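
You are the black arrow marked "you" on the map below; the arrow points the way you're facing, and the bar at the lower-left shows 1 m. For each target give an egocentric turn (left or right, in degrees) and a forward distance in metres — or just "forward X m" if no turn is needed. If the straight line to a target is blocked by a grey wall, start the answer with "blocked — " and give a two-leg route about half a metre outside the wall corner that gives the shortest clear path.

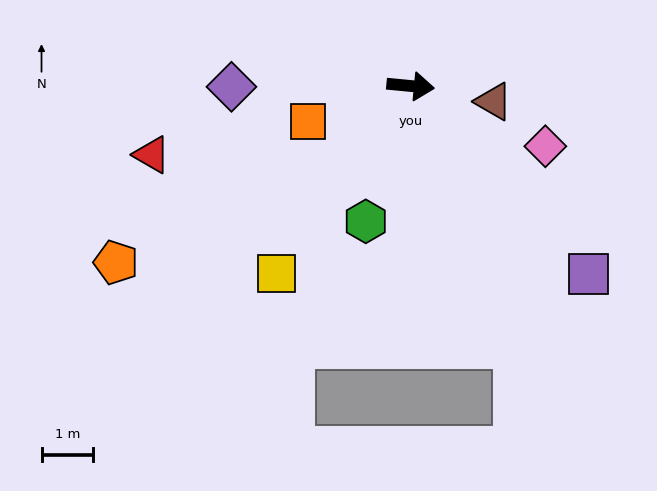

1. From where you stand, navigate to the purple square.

turn right 41°, forward 5.0 m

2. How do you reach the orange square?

turn right 155°, forward 2.1 m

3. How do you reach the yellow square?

turn right 120°, forward 4.5 m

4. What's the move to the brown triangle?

turn right 5°, forward 1.6 m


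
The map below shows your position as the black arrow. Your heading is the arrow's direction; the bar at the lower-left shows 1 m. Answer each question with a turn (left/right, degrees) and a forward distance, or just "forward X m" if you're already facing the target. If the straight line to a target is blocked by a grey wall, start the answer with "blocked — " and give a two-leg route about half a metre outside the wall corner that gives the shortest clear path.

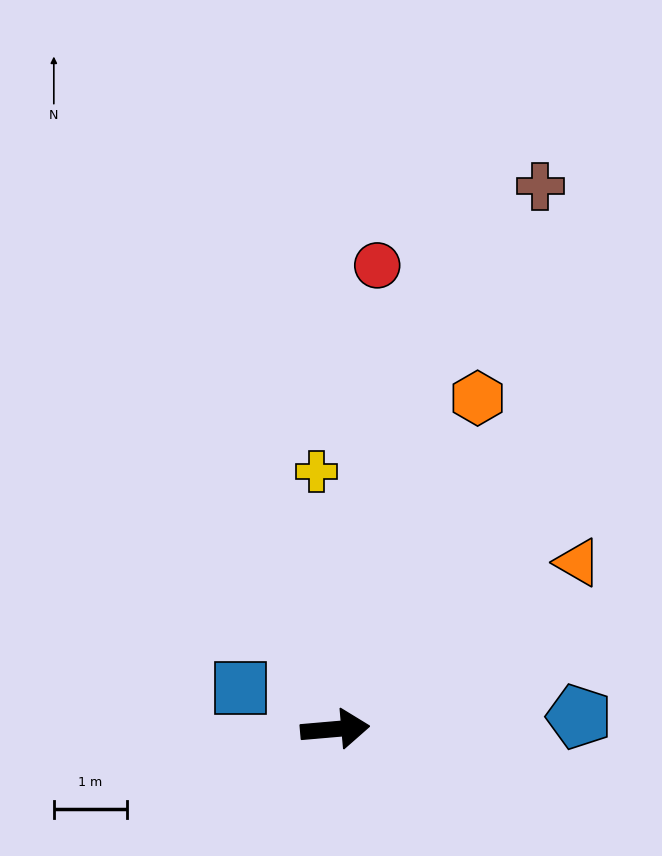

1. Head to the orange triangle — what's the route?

turn left 30°, forward 4.0 m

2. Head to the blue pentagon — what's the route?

turn right 2°, forward 3.3 m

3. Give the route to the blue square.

turn left 152°, forward 1.4 m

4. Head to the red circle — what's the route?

turn left 80°, forward 6.4 m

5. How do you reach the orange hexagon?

turn left 62°, forward 4.9 m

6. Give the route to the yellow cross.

turn left 89°, forward 3.5 m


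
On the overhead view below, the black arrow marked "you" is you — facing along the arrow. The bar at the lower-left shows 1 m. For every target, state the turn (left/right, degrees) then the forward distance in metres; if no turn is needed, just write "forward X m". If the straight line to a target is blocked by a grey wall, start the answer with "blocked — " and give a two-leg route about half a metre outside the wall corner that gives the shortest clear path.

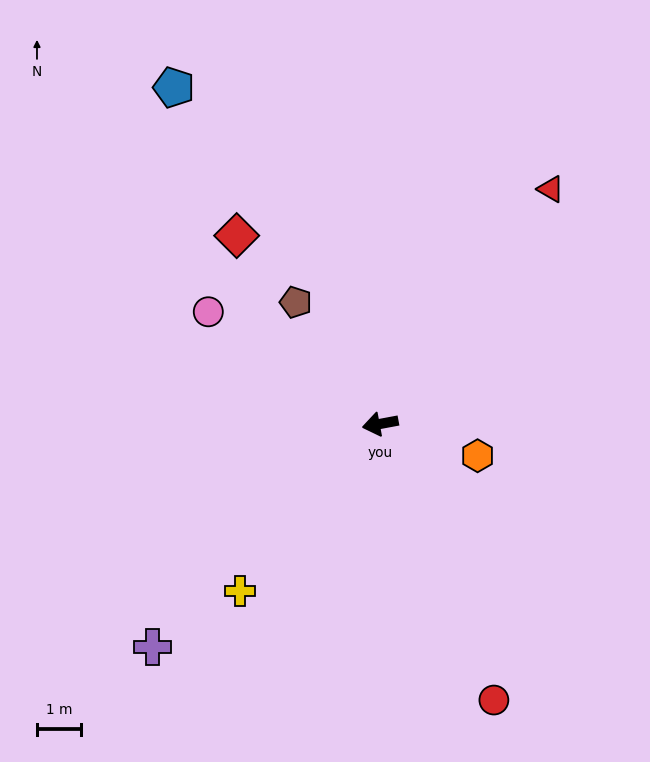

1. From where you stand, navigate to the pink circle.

turn right 44°, forward 4.7 m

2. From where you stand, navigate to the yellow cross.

turn left 39°, forward 5.0 m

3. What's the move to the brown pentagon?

turn right 66°, forward 3.4 m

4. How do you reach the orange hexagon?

turn left 151°, forward 2.4 m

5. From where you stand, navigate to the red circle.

turn left 102°, forward 6.9 m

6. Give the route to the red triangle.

turn right 137°, forward 6.7 m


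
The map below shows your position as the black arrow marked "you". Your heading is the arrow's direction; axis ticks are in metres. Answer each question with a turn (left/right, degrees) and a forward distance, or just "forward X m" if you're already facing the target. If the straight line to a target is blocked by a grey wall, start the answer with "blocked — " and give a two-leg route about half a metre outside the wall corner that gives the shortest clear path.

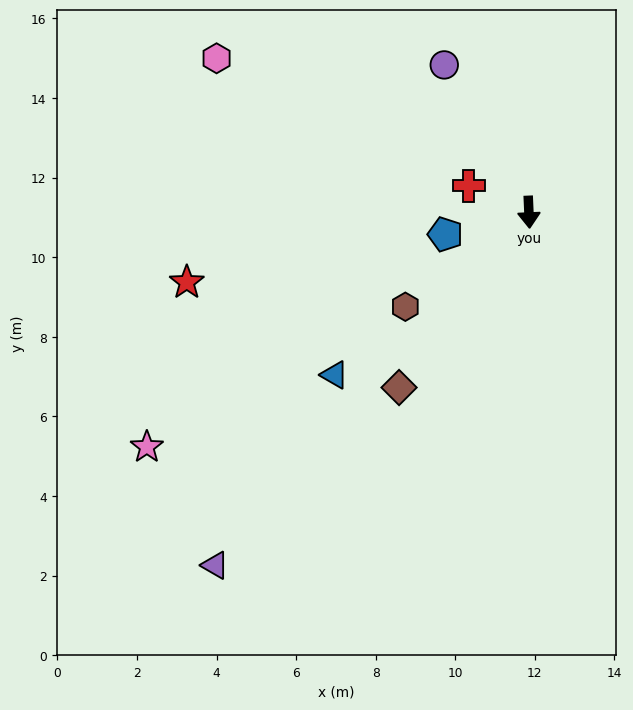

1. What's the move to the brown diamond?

turn right 39°, forward 5.5 m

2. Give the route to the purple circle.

turn right 153°, forward 4.3 m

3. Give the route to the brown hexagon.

turn right 55°, forward 3.9 m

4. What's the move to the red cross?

turn right 116°, forward 1.7 m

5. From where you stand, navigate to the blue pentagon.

turn right 78°, forward 2.2 m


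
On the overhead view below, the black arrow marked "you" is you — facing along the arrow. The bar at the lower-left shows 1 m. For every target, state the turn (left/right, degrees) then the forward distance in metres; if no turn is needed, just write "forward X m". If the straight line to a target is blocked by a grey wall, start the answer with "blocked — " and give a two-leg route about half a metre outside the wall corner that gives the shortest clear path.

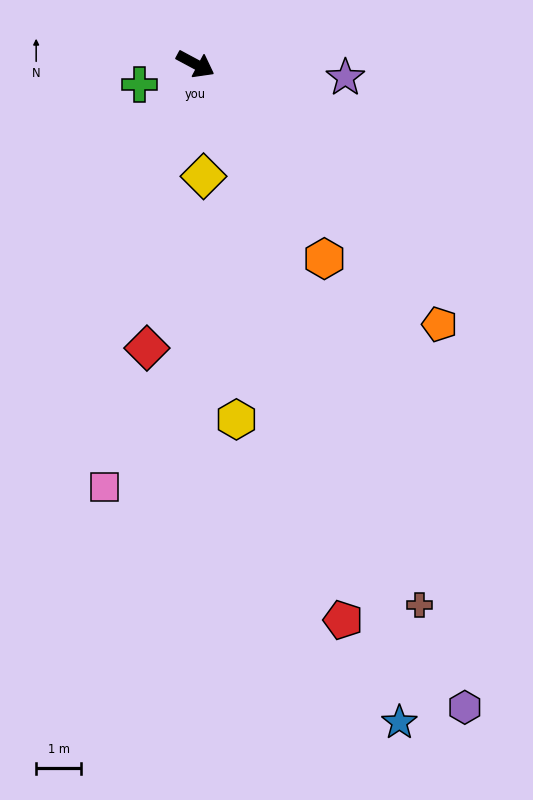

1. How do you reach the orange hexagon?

turn right 28°, forward 5.2 m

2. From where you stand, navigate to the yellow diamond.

turn right 58°, forward 2.5 m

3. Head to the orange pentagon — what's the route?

turn right 19°, forward 7.9 m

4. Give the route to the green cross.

turn right 132°, forward 1.3 m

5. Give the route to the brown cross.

turn right 39°, forward 13.0 m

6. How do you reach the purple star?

turn left 23°, forward 3.4 m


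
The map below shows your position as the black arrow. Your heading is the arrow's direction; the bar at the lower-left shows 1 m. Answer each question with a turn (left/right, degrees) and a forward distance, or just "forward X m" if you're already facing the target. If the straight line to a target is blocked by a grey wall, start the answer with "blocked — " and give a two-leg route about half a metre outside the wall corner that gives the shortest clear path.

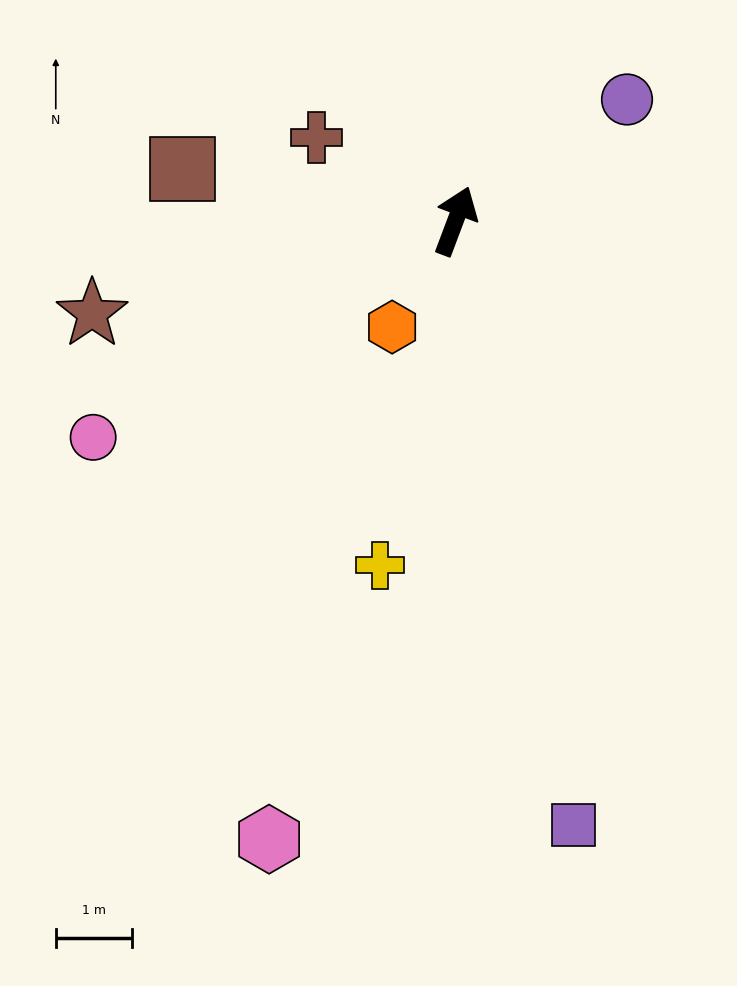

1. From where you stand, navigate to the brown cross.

turn left 80°, forward 2.1 m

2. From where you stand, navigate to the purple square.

turn right 148°, forward 8.1 m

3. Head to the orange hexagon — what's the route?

turn left 170°, forward 1.6 m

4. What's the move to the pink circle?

turn left 141°, forward 5.5 m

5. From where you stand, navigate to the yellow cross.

turn right 172°, forward 4.6 m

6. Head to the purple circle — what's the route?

turn right 34°, forward 2.8 m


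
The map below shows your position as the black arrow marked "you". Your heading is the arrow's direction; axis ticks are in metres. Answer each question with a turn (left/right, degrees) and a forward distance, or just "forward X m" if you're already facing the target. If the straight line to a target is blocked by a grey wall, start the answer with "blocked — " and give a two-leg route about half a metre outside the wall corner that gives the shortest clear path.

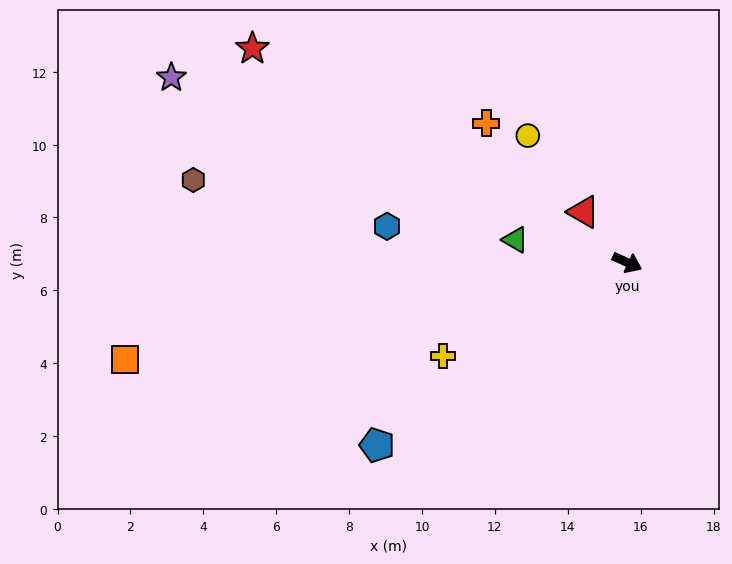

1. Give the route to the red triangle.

turn left 156°, forward 1.8 m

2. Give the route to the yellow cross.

turn right 128°, forward 5.7 m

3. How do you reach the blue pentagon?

turn right 119°, forward 8.5 m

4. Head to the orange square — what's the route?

turn right 144°, forward 14.0 m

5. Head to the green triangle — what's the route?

turn right 167°, forward 3.1 m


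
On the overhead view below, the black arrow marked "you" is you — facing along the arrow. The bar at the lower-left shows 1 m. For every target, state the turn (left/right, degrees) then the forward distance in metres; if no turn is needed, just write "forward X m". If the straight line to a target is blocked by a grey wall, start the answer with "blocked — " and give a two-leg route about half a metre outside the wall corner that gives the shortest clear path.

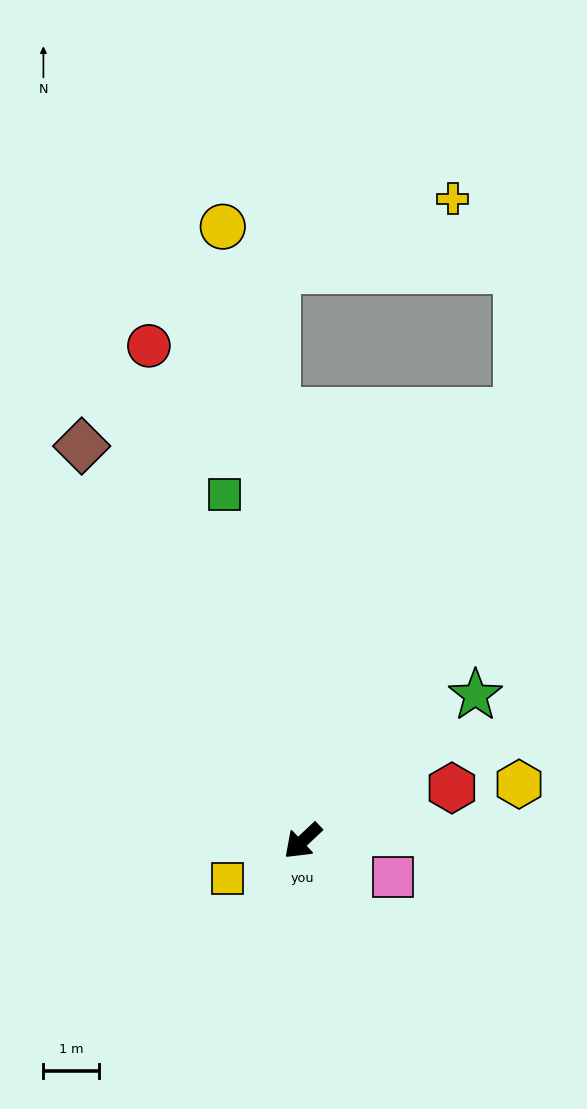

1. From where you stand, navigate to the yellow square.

turn right 17°, forward 1.5 m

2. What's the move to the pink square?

turn left 115°, forward 1.8 m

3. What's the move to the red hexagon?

turn left 156°, forward 2.9 m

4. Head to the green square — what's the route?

turn right 121°, forward 6.4 m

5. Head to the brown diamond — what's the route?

turn right 104°, forward 8.2 m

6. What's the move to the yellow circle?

turn right 126°, forward 11.2 m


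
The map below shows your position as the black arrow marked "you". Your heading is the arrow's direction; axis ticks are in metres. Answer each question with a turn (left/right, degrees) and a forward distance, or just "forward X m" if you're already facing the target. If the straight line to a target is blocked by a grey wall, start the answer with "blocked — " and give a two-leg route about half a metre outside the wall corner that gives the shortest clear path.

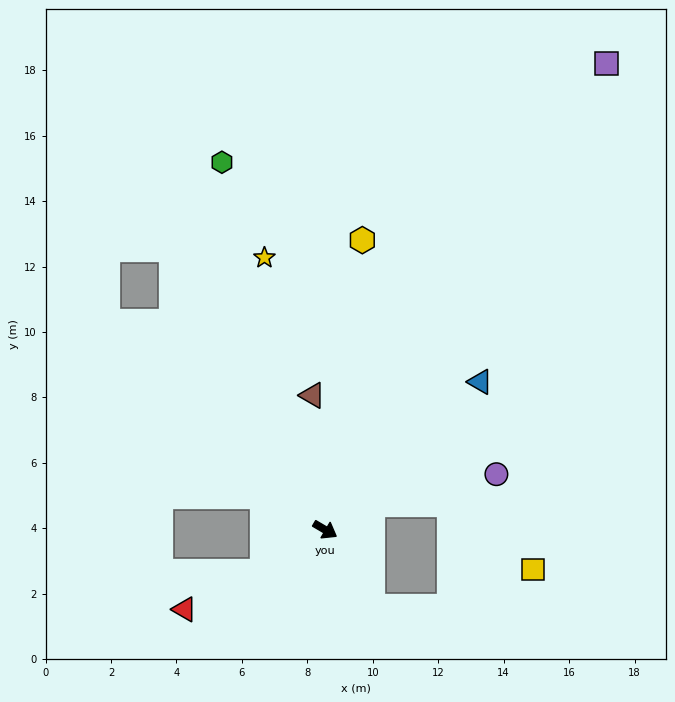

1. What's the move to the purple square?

turn left 89°, forward 16.6 m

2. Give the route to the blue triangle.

turn left 74°, forward 6.5 m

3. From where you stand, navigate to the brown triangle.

turn left 126°, forward 4.1 m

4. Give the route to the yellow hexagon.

turn left 113°, forward 8.9 m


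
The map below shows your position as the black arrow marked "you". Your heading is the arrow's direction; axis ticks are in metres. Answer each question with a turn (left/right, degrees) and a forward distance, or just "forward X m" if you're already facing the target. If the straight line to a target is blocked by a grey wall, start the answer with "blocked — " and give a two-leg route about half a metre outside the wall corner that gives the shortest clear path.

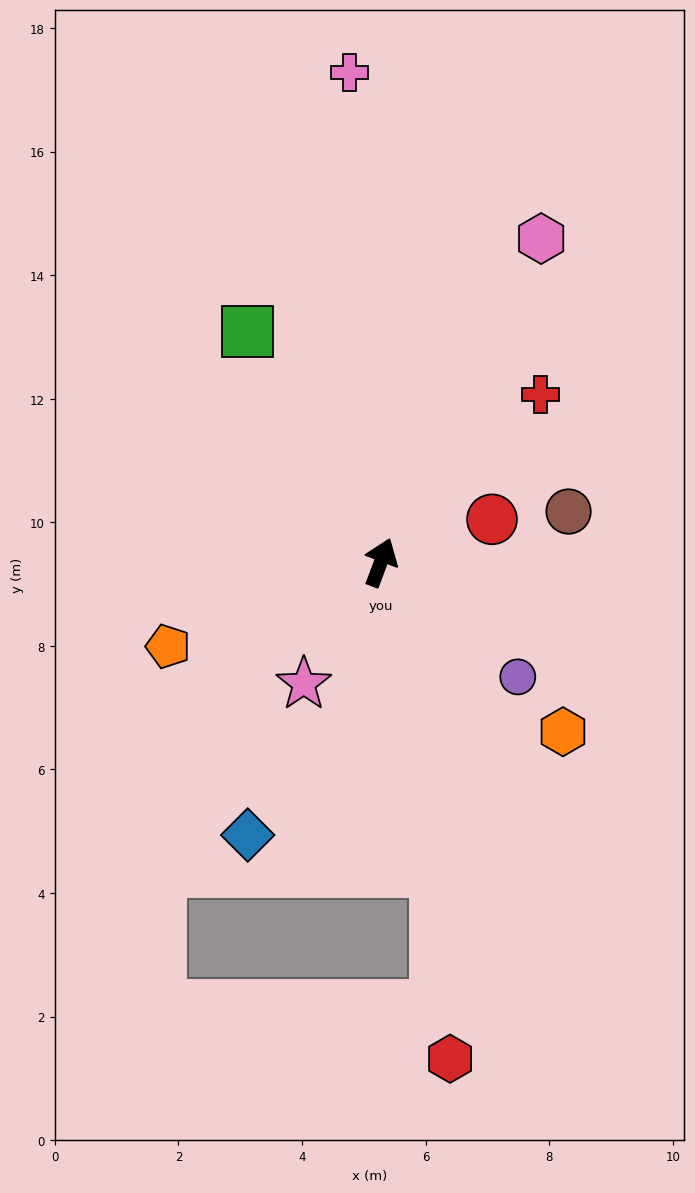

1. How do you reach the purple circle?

turn right 109°, forward 2.9 m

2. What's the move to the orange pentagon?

turn left 132°, forward 3.7 m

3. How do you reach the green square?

turn left 51°, forward 4.3 m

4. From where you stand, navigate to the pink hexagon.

turn right 6°, forward 5.8 m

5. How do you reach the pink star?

turn left 168°, forward 2.3 m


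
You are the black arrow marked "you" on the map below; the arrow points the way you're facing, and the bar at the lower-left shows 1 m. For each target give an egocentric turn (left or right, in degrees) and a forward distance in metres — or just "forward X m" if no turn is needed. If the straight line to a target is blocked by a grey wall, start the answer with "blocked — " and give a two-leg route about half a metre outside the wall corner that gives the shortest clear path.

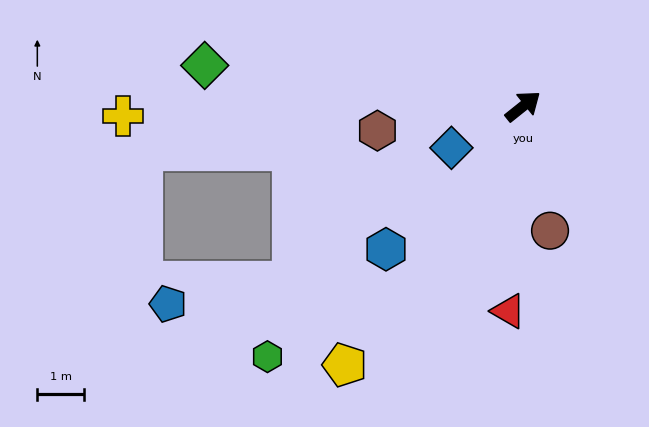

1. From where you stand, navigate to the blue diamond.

turn left 172°, forward 1.8 m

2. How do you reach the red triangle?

turn right 133°, forward 4.4 m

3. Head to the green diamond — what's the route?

turn left 134°, forward 6.8 m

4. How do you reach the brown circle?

turn right 116°, forward 2.7 m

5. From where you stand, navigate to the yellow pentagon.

turn right 163°, forward 6.7 m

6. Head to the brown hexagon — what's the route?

turn left 151°, forward 3.2 m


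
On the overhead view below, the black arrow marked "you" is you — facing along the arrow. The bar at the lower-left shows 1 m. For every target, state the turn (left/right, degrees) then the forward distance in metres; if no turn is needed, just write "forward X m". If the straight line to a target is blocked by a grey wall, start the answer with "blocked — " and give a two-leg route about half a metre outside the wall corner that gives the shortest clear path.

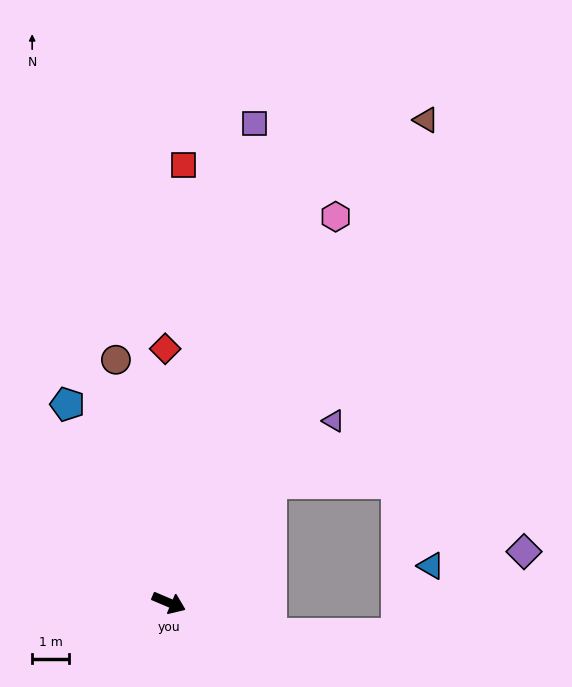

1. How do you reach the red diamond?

turn left 114°, forward 6.8 m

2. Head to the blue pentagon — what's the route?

turn left 140°, forward 6.0 m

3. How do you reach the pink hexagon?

turn left 90°, forward 11.3 m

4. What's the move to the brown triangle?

turn left 85°, forward 14.7 m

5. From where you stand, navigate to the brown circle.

turn left 125°, forward 6.7 m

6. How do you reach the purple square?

turn left 103°, forward 13.1 m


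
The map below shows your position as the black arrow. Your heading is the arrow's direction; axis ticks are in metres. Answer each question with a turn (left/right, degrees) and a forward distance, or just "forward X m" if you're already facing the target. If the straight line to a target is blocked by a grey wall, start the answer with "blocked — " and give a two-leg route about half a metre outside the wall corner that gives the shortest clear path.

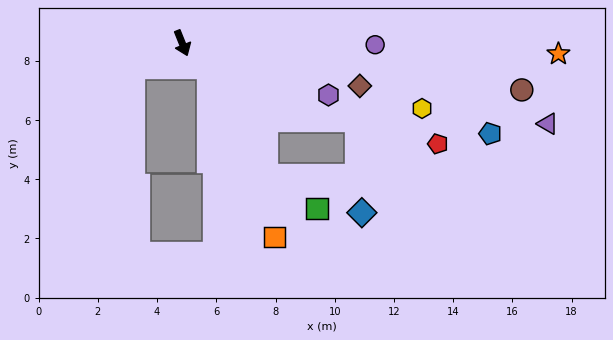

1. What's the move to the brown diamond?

turn left 55°, forward 6.2 m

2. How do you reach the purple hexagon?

turn left 49°, forward 5.2 m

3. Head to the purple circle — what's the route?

turn left 68°, forward 6.5 m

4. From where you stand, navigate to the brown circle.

turn left 60°, forward 11.6 m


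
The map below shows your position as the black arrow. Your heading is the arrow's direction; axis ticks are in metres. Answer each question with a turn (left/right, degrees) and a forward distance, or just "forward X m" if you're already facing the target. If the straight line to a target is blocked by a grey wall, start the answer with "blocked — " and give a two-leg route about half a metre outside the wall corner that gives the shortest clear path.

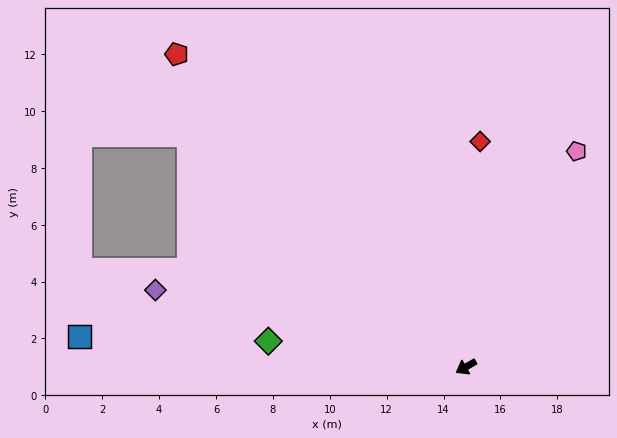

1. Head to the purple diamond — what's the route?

turn right 44°, forward 11.2 m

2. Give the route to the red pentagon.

turn right 77°, forward 15.0 m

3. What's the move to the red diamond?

turn right 123°, forward 7.9 m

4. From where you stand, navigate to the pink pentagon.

turn right 147°, forward 8.5 m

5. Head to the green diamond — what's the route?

turn right 37°, forward 7.0 m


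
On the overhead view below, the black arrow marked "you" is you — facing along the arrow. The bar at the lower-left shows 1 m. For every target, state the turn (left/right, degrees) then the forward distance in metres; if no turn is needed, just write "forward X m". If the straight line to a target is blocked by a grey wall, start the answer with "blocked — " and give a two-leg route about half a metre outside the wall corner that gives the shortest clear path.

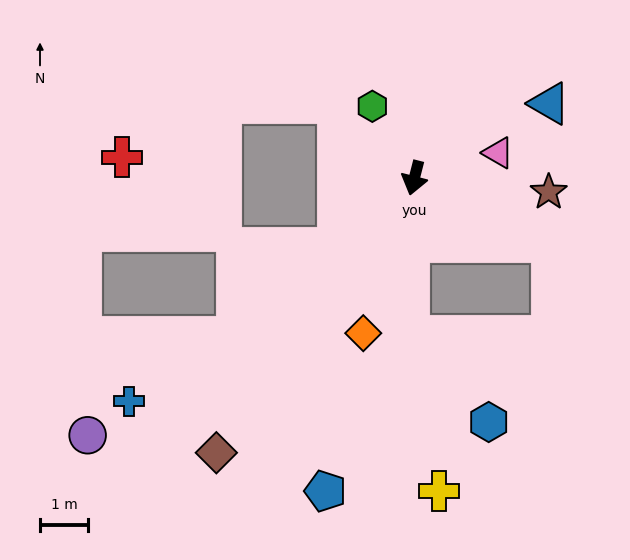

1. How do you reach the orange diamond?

turn right 4°, forward 3.4 m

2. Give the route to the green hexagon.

turn right 135°, forward 1.7 m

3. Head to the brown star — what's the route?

turn left 98°, forward 2.8 m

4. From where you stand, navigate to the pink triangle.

turn left 121°, forward 1.8 m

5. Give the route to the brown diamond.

turn right 21°, forward 7.0 m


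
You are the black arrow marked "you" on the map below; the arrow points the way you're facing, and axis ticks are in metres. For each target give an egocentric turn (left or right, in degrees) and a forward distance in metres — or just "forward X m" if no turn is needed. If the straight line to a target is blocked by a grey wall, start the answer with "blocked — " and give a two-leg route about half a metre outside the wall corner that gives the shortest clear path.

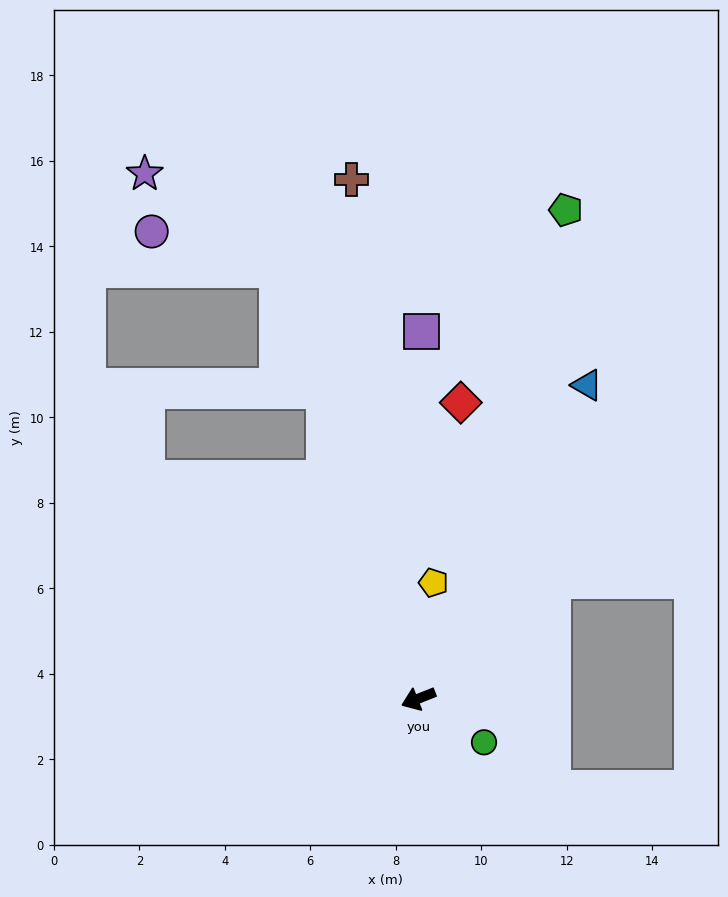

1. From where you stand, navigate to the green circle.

turn left 125°, forward 1.8 m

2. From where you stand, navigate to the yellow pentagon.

turn right 119°, forward 2.7 m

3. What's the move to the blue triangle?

turn right 140°, forward 8.3 m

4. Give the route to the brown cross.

turn right 104°, forward 12.2 m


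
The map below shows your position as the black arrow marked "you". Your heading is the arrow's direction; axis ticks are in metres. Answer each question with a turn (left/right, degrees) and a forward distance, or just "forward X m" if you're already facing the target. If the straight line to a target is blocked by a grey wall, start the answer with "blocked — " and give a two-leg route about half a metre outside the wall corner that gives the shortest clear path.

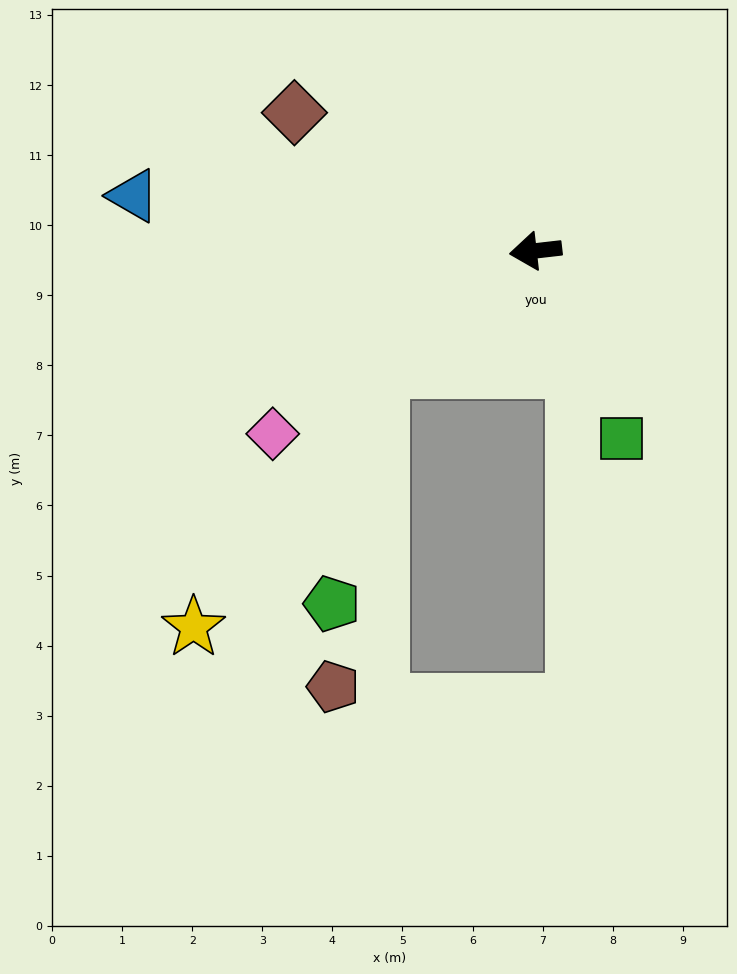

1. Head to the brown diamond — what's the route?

turn right 36°, forward 4.0 m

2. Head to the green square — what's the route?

turn left 108°, forward 2.9 m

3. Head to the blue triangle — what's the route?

turn right 14°, forward 5.8 m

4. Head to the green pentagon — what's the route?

blocked — turn left 30°, forward 2.8 m, then turn left 42°, forward 3.4 m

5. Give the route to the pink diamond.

turn left 28°, forward 4.6 m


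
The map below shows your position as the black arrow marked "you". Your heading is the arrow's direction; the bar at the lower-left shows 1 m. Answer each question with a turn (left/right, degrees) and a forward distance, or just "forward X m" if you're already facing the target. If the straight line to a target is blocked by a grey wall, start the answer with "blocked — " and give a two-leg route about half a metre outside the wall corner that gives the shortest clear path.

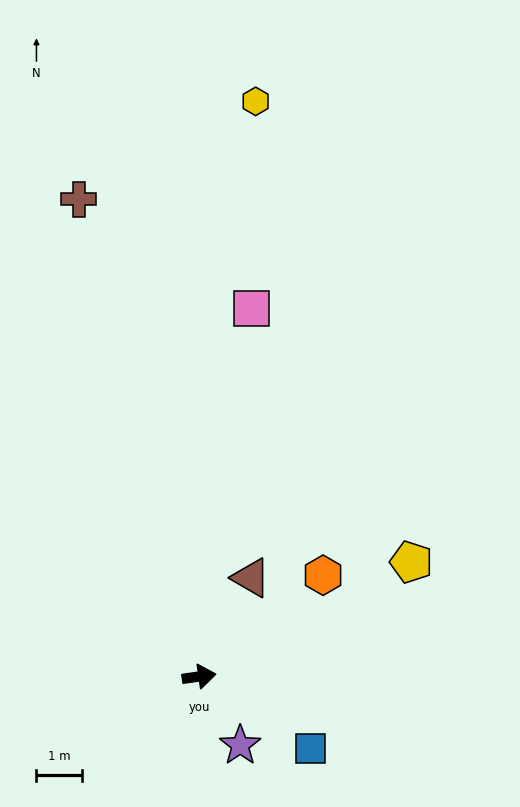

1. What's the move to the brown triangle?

turn left 54°, forward 2.5 m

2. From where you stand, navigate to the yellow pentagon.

turn left 20°, forward 5.3 m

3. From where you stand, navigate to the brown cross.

turn left 96°, forward 10.9 m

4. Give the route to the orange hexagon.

turn left 31°, forward 3.5 m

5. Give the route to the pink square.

turn left 74°, forward 8.2 m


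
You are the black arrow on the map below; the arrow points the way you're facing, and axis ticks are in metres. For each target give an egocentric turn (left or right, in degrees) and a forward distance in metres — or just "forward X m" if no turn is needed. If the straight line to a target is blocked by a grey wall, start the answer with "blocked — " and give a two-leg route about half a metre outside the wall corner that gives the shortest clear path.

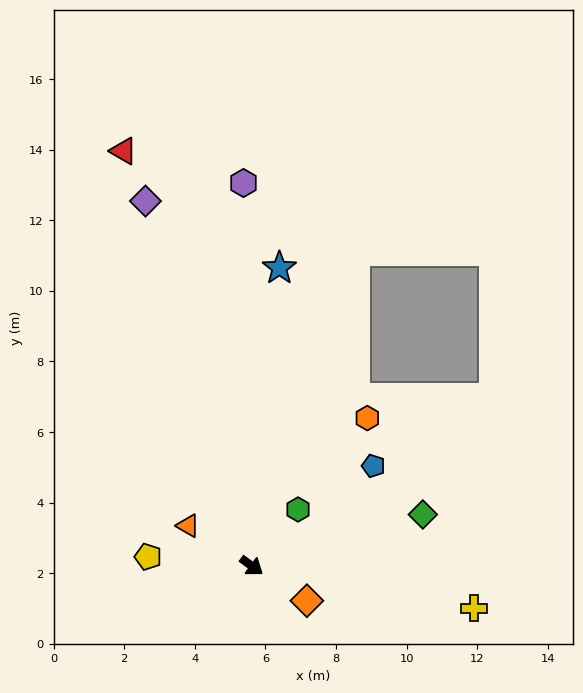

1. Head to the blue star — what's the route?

turn left 121°, forward 8.5 m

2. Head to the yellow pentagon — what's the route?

turn right 149°, forward 2.9 m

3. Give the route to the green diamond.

turn left 53°, forward 5.1 m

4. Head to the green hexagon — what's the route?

turn left 87°, forward 2.1 m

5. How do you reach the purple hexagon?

turn left 127°, forward 10.8 m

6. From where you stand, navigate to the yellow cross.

turn left 26°, forward 6.4 m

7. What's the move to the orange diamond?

turn left 4°, forward 1.8 m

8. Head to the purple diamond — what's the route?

turn left 142°, forward 10.8 m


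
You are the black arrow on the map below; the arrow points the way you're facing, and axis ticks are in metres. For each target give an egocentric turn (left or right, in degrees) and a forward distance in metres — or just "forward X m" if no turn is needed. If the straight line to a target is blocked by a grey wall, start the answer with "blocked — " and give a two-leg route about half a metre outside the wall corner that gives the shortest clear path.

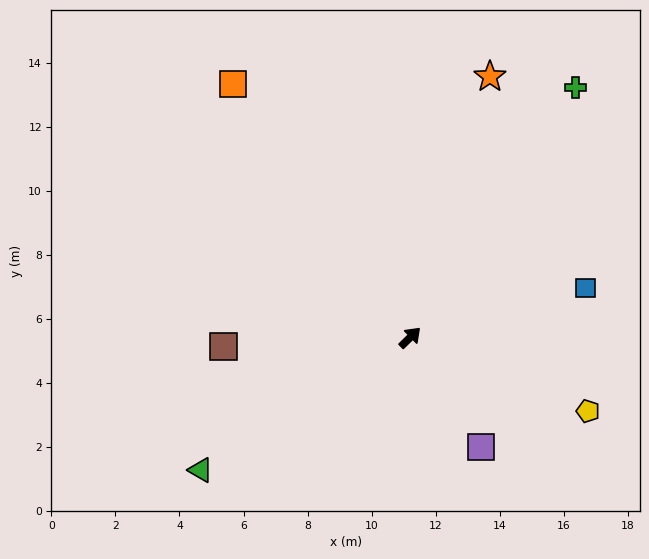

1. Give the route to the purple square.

turn right 102°, forward 4.1 m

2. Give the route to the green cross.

turn left 12°, forward 9.3 m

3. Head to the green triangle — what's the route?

turn left 168°, forward 7.7 m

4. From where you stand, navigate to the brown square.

turn left 138°, forward 5.8 m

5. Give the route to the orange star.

turn left 29°, forward 8.5 m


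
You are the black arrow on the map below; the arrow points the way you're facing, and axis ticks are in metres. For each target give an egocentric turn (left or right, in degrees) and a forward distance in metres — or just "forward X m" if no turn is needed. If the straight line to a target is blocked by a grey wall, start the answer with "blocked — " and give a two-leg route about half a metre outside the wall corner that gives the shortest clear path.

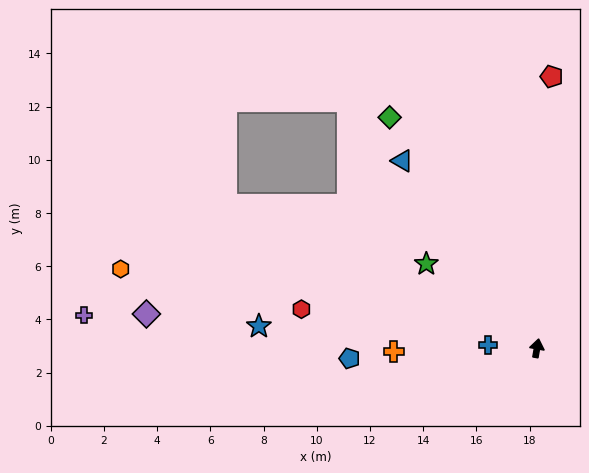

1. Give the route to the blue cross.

turn left 97°, forward 1.8 m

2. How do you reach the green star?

turn left 63°, forward 5.2 m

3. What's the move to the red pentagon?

turn left 7°, forward 10.2 m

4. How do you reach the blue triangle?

turn left 46°, forward 8.7 m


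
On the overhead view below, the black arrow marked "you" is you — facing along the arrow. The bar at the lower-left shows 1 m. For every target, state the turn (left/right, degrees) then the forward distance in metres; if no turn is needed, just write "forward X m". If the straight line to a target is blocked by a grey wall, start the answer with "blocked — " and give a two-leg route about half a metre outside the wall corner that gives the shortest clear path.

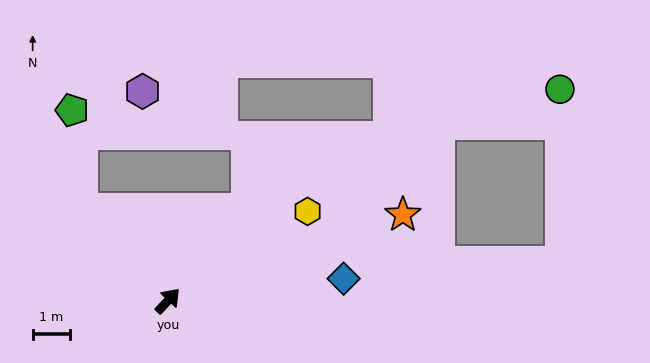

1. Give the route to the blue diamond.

turn right 40°, forward 4.7 m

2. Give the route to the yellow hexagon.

turn right 14°, forward 4.4 m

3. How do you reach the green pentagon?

blocked — turn left 86°, forward 3.3 m, then turn right 37°, forward 2.6 m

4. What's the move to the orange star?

turn right 27°, forward 6.6 m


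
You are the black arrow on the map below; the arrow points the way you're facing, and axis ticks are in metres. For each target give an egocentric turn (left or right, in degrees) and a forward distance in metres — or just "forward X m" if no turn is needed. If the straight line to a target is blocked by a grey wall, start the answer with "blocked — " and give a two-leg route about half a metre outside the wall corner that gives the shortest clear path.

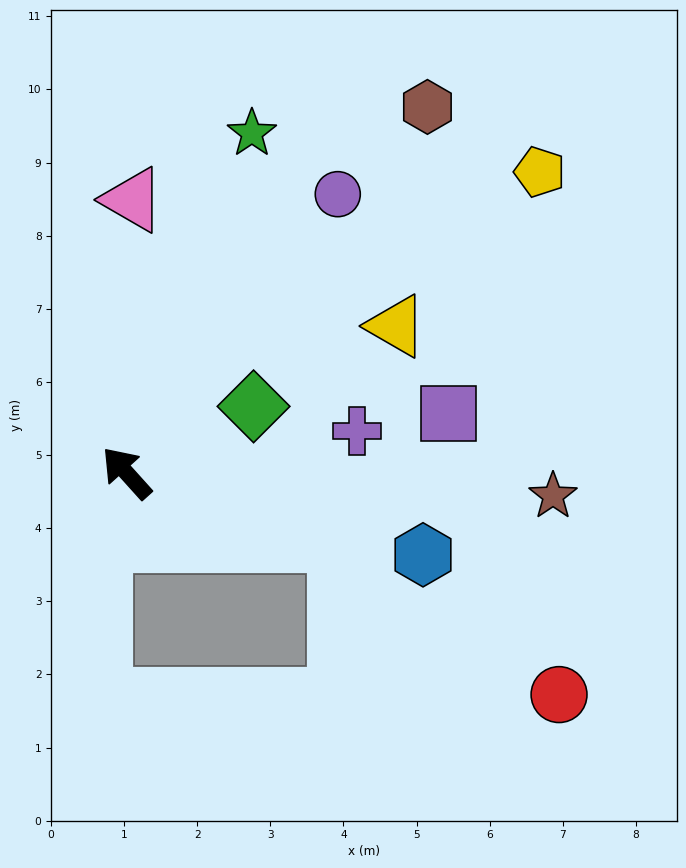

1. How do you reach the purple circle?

turn right 79°, forward 4.8 m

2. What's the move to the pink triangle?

turn right 43°, forward 3.7 m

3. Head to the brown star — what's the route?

turn right 135°, forward 5.8 m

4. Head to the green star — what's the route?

turn right 62°, forward 5.0 m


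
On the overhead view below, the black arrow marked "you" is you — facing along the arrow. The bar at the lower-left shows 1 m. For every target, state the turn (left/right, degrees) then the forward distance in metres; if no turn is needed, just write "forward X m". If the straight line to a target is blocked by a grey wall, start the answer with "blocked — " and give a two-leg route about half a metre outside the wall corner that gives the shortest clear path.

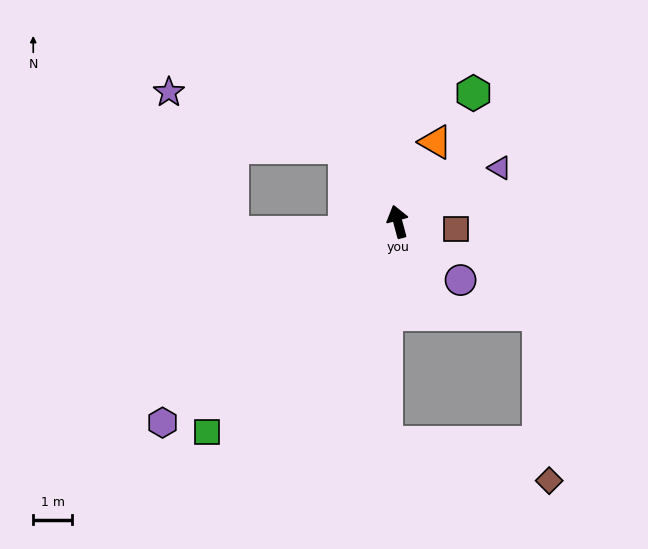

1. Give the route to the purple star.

blocked — turn left 20°, forward 2.4 m, then turn left 38°, forward 4.8 m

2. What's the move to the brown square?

turn right 113°, forward 1.5 m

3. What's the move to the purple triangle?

turn right 77°, forward 3.0 m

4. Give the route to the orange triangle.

turn right 40°, forward 2.3 m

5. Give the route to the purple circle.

turn right 148°, forward 2.2 m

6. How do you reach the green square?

turn left 123°, forward 7.3 m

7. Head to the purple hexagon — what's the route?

turn left 116°, forward 8.0 m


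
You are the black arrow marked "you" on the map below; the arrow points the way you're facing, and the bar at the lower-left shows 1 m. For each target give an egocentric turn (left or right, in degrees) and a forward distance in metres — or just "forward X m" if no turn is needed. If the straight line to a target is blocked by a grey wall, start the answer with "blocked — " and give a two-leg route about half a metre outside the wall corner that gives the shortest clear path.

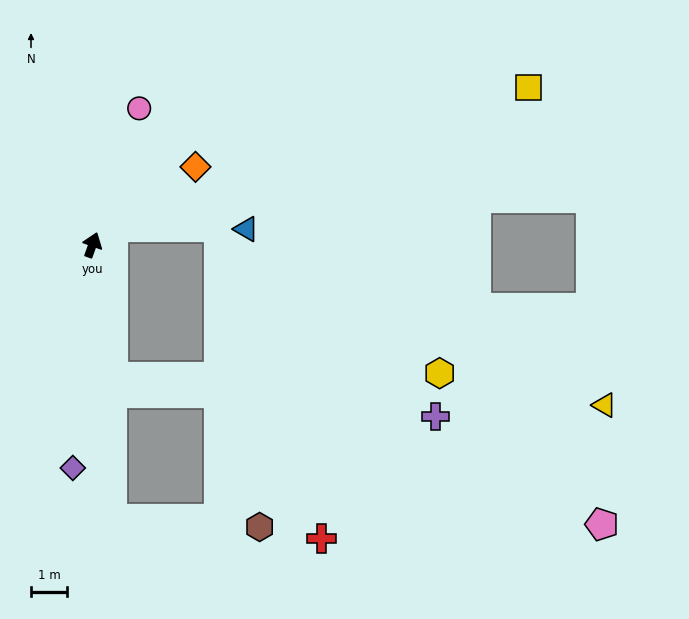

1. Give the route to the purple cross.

blocked — turn right 152°, forward 3.7 m, then turn left 75°, forward 9.1 m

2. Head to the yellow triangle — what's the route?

blocked — turn right 152°, forward 3.7 m, then turn left 79°, forward 13.7 m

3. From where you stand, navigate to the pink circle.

forward 4.0 m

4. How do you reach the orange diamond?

turn right 33°, forward 3.6 m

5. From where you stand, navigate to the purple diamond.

turn right 165°, forward 6.2 m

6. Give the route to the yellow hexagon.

blocked — turn right 152°, forward 3.7 m, then turn left 82°, forward 9.1 m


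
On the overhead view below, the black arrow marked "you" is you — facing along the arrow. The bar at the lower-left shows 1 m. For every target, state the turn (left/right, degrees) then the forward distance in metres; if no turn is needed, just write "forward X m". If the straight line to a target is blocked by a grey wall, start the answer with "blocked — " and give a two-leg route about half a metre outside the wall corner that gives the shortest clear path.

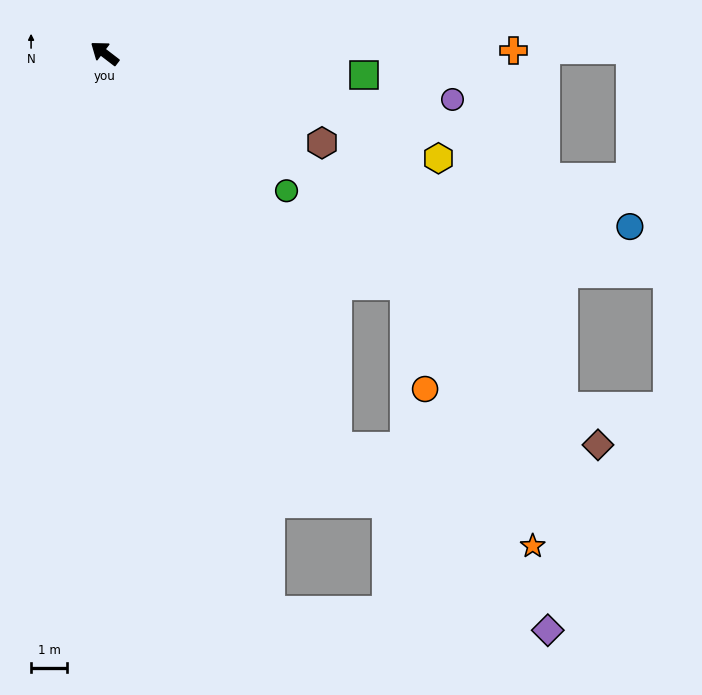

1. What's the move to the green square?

turn right 147°, forward 7.2 m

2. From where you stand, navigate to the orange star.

blocked — turn left 158°, forward 12.7 m, then turn left 33°, forward 6.1 m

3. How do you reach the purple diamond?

blocked — turn left 158°, forward 12.7 m, then turn left 19°, forward 7.8 m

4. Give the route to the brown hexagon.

turn right 165°, forward 6.5 m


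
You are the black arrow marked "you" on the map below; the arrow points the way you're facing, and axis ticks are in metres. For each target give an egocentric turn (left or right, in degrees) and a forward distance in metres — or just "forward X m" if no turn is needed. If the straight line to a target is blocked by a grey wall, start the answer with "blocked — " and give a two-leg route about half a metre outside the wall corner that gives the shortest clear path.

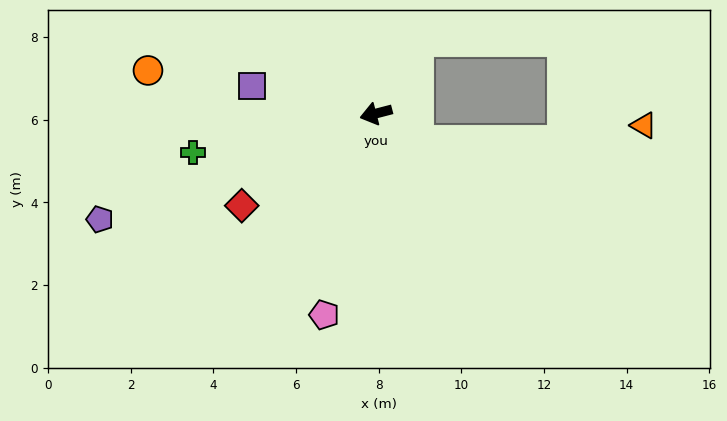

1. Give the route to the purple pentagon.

turn left 6°, forward 7.2 m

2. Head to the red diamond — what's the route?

turn left 20°, forward 3.9 m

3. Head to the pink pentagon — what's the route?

turn left 61°, forward 5.0 m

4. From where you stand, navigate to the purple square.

turn right 27°, forward 3.1 m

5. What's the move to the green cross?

turn right 3°, forward 4.5 m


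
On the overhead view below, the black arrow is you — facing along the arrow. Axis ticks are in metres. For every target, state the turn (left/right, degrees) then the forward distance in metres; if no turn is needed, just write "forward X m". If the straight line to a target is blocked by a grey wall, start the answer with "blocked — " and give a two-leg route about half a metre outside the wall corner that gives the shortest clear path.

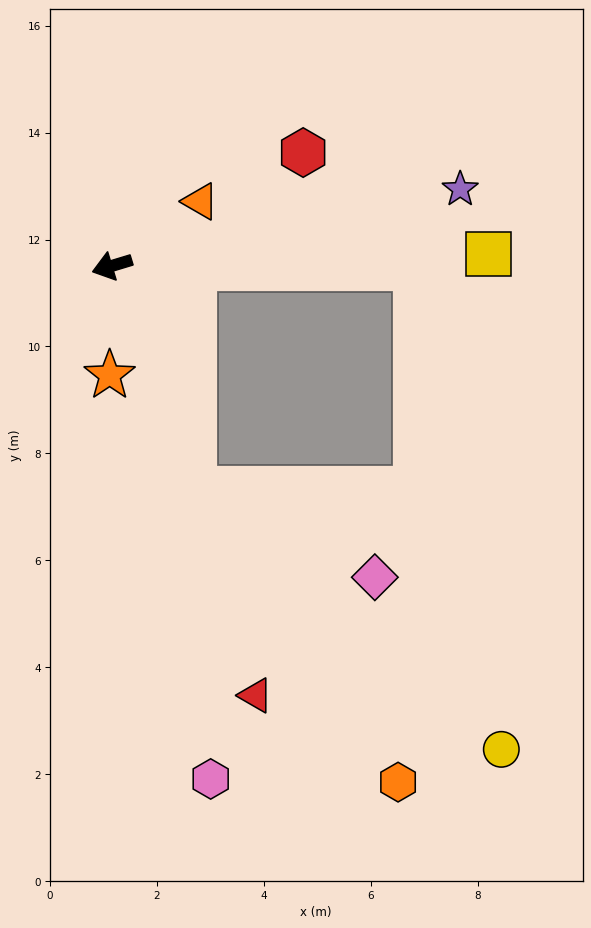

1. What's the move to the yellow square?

turn left 165°, forward 7.0 m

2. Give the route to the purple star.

turn left 176°, forward 6.7 m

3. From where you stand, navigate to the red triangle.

turn left 92°, forward 8.5 m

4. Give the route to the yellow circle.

blocked — turn left 93°, forward 4.5 m, then turn left 30°, forward 7.5 m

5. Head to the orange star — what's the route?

turn left 72°, forward 2.0 m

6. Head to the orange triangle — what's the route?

turn right 161°, forward 2.0 m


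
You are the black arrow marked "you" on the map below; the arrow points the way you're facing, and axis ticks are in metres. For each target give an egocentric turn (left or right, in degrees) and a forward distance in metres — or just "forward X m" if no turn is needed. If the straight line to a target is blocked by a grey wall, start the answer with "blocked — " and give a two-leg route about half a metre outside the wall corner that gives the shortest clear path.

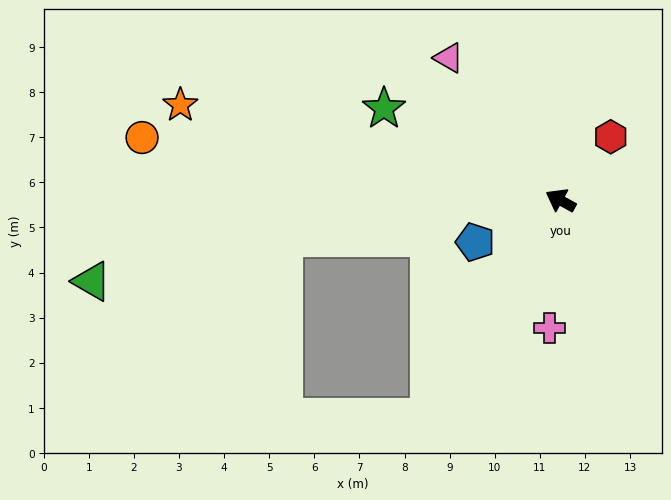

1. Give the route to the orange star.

turn left 15°, forward 8.7 m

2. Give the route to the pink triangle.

turn right 23°, forward 4.0 m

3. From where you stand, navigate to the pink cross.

turn left 114°, forward 2.8 m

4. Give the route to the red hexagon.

turn right 99°, forward 1.8 m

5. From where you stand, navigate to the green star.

forward 4.4 m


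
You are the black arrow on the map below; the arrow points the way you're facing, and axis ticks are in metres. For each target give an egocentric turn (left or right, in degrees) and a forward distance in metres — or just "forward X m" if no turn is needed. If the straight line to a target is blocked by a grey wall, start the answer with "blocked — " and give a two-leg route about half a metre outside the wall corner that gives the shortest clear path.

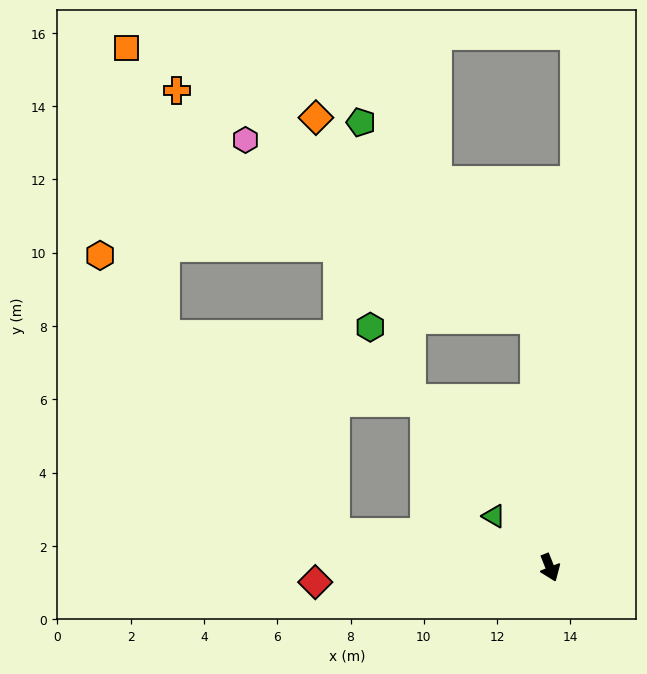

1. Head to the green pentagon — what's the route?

blocked — turn left 162°, forward 6.8 m, then turn left 38°, forward 7.2 m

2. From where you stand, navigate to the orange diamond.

blocked — turn left 162°, forward 6.8 m, then turn left 44°, forward 8.1 m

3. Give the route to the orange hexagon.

blocked — turn right 121°, forward 6.0 m, then turn right 41°, forward 9.9 m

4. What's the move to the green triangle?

turn right 154°, forward 2.1 m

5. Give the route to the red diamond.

turn right 108°, forward 6.4 m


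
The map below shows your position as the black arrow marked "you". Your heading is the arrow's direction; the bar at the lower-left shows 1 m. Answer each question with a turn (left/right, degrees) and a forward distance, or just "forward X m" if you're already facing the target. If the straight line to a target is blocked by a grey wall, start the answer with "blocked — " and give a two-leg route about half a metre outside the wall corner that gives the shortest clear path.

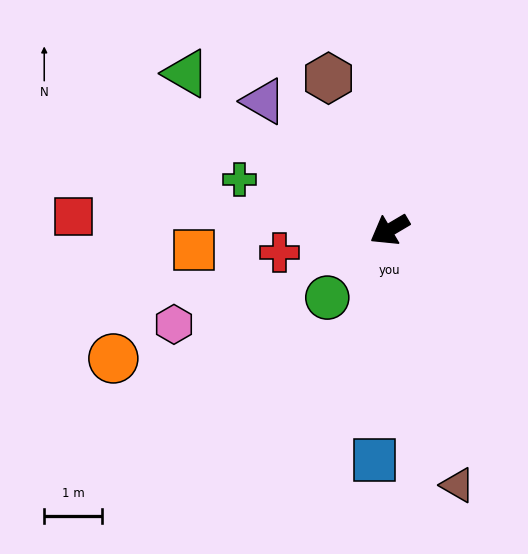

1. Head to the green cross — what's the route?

turn right 49°, forward 2.7 m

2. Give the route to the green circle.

turn left 17°, forward 1.6 m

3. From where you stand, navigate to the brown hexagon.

turn right 99°, forward 2.8 m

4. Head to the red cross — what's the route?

turn right 19°, forward 1.9 m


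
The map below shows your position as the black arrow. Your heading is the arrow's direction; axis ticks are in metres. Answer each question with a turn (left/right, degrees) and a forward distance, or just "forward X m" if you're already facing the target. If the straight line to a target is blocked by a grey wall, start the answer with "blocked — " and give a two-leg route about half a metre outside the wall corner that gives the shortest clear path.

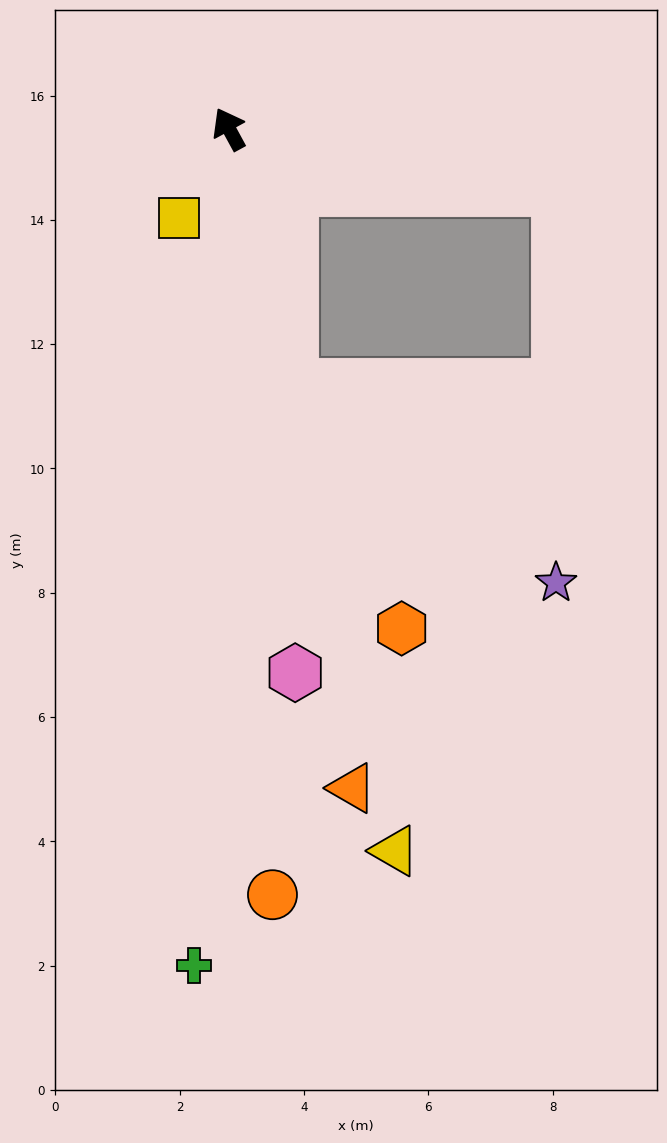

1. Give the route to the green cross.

turn left 149°, forward 13.5 m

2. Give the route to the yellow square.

turn left 122°, forward 1.6 m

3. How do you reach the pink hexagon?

turn left 158°, forward 8.8 m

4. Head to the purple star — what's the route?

blocked — turn left 165°, forward 4.2 m, then turn left 40°, forward 5.3 m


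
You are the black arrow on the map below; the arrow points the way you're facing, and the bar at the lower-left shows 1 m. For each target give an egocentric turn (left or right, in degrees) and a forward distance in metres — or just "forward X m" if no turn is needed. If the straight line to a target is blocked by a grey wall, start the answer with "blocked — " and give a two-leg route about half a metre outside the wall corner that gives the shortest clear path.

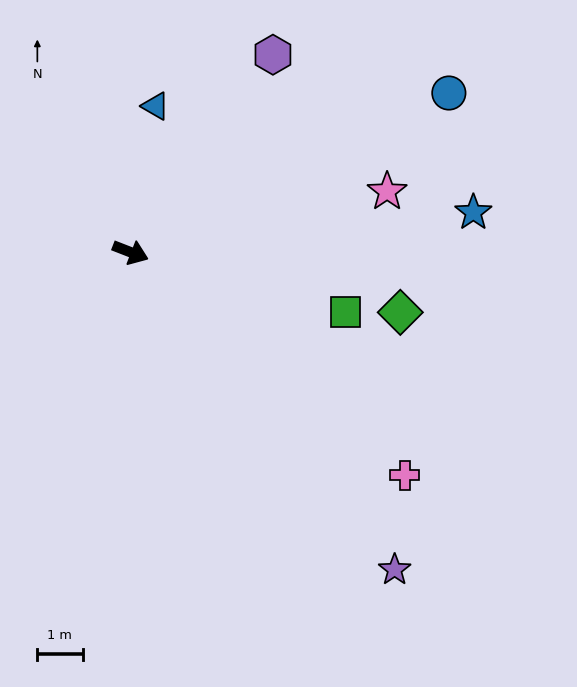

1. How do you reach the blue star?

turn left 28°, forward 7.6 m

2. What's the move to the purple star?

turn right 29°, forward 9.1 m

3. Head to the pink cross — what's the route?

turn right 18°, forward 7.8 m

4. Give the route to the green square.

turn left 6°, forward 4.9 m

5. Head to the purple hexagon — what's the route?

turn left 75°, forward 5.4 m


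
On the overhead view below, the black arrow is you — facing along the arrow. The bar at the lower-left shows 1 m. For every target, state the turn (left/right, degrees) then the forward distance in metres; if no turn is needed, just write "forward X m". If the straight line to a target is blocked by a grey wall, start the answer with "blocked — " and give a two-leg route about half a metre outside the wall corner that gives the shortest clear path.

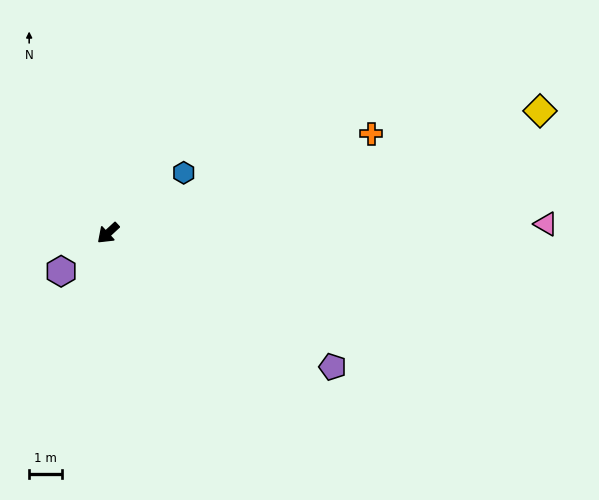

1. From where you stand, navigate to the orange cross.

turn left 158°, forward 8.6 m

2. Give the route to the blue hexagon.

turn left 176°, forward 3.0 m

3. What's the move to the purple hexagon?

turn right 4°, forward 1.8 m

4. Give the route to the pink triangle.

turn left 138°, forward 13.4 m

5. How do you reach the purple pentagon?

turn left 106°, forward 8.0 m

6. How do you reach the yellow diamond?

turn left 153°, forward 13.7 m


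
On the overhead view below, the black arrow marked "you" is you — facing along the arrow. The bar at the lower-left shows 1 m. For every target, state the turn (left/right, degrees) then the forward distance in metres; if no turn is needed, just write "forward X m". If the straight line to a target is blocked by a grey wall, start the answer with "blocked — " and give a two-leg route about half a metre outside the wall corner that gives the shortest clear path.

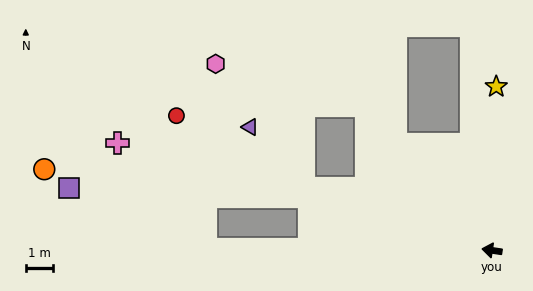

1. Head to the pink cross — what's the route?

turn right 7°, forward 14.4 m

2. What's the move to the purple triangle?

blocked — turn right 10°, forward 7.3 m, then turn right 31°, forward 3.0 m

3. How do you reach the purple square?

blocked — turn right 8°, forward 7.0 m, then turn left 14°, forward 8.9 m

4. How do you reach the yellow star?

turn right 83°, forward 6.0 m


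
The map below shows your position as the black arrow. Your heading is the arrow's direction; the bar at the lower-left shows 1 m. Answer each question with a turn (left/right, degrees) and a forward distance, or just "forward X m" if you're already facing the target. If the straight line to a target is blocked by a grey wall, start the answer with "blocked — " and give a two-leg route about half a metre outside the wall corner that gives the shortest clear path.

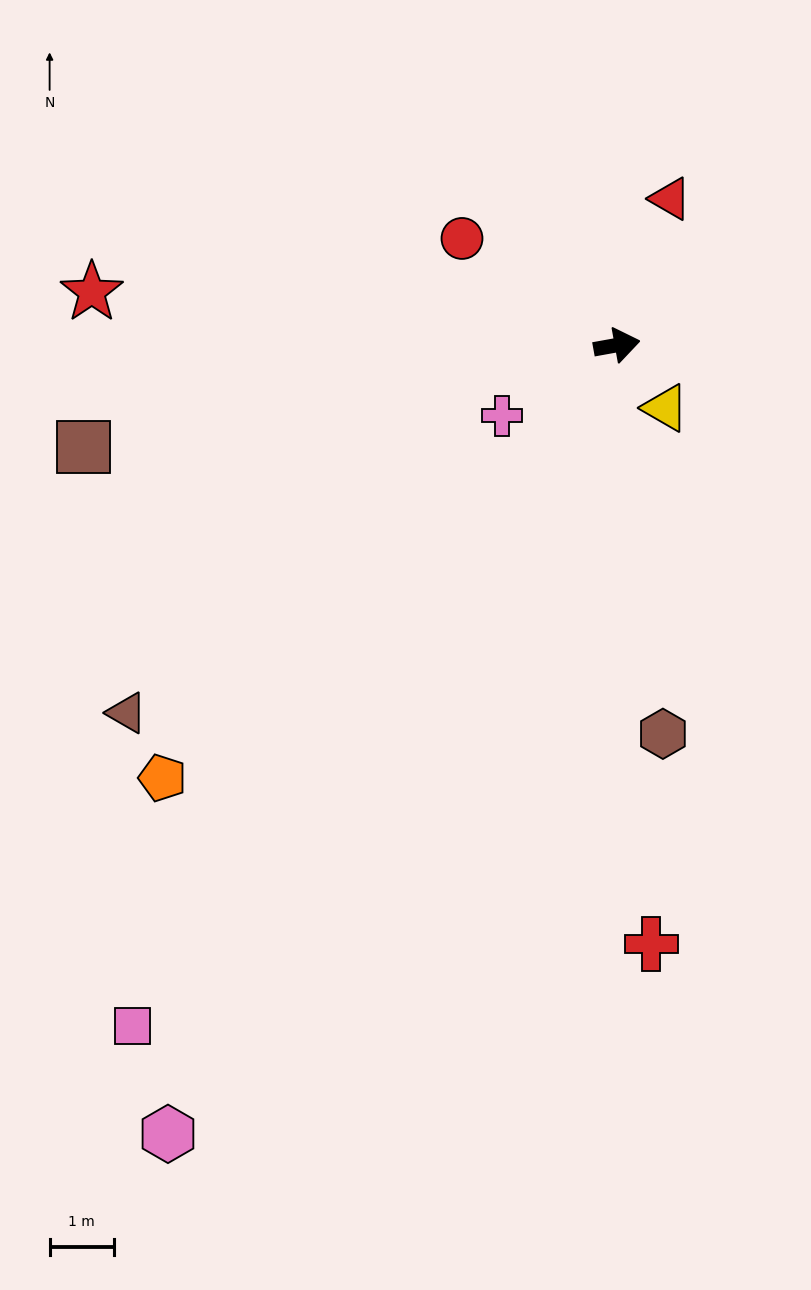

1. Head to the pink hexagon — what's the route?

turn right 130°, forward 14.1 m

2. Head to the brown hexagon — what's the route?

turn right 93°, forward 6.1 m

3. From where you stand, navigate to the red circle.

turn left 135°, forward 2.9 m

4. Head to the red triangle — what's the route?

turn left 60°, forward 2.4 m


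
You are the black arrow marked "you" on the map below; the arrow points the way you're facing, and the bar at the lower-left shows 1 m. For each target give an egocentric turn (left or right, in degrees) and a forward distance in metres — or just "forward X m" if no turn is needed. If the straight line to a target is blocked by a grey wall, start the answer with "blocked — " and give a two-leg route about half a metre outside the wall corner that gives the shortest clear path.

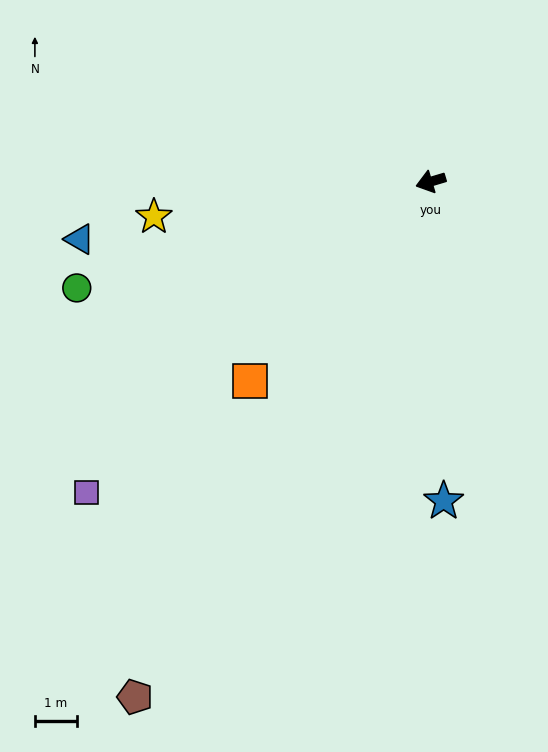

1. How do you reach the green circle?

forward 8.8 m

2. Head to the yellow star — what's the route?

turn right 9°, forward 6.6 m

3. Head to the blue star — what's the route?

turn left 76°, forward 7.6 m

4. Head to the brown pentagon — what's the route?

turn left 44°, forward 14.1 m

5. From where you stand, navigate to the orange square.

turn left 31°, forward 6.4 m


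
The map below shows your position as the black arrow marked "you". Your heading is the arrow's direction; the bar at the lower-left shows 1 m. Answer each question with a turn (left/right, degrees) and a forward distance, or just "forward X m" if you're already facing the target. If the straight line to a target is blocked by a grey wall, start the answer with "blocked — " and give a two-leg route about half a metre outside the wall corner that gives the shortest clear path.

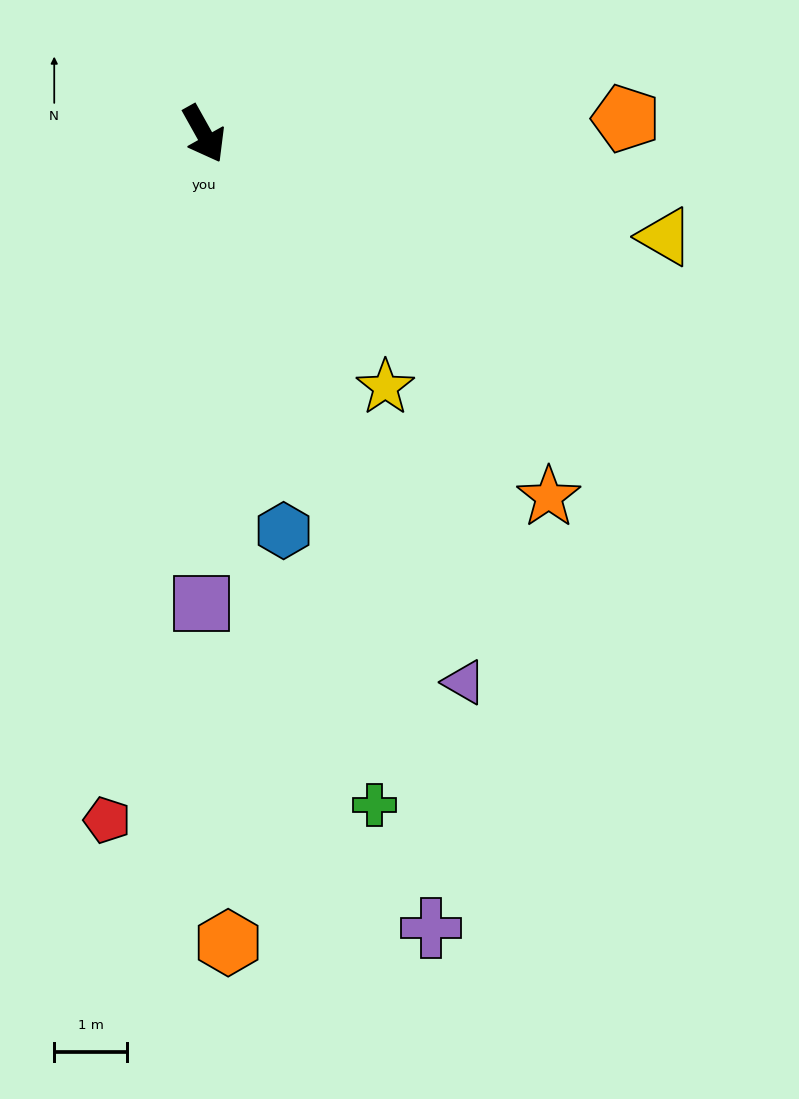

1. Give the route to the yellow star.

turn left 6°, forward 4.3 m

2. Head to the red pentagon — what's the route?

turn right 37°, forward 9.5 m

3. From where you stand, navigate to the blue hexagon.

turn right 18°, forward 5.6 m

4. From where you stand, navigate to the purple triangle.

turn right 4°, forward 8.4 m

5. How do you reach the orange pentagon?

turn left 63°, forward 5.8 m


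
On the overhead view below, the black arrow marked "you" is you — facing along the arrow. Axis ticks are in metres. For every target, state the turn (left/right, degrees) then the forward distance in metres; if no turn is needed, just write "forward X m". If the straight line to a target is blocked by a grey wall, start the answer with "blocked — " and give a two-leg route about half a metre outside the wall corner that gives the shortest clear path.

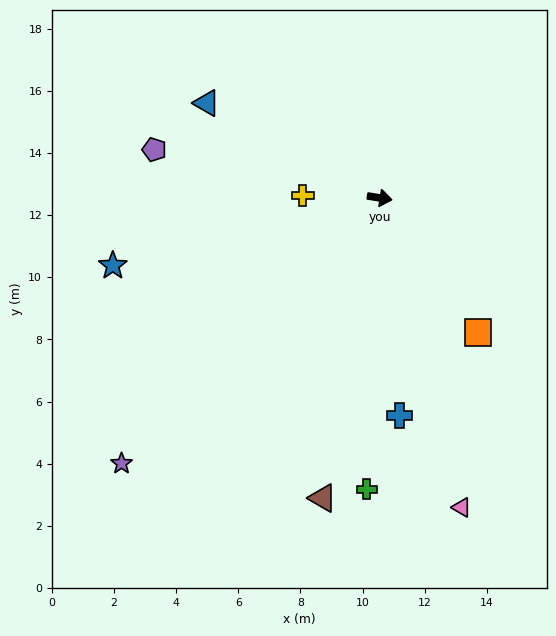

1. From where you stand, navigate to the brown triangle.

turn right 92°, forward 9.8 m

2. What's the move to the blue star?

turn right 157°, forward 8.9 m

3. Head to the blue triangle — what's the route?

turn left 160°, forward 6.3 m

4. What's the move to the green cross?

turn right 83°, forward 9.4 m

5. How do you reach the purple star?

turn right 125°, forward 11.9 m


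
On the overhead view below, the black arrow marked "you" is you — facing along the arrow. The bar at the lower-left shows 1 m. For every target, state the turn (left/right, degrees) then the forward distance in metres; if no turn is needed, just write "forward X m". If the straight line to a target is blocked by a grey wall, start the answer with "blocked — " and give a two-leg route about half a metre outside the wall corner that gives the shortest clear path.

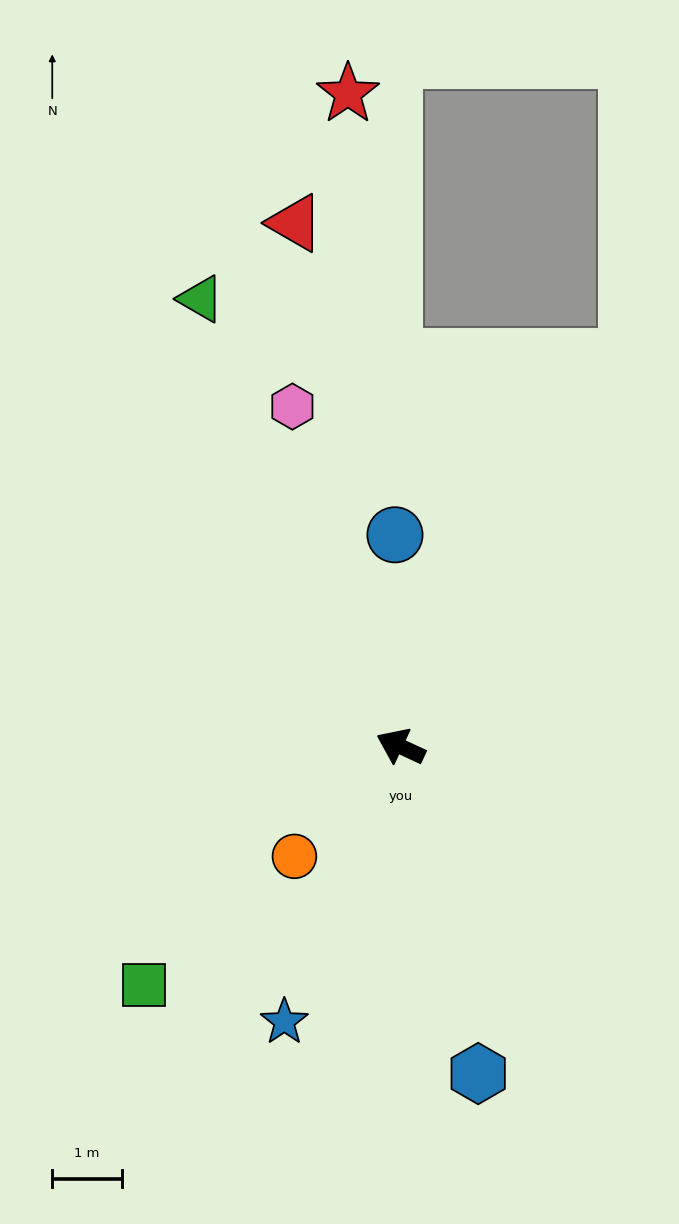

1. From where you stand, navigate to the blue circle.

turn right 64°, forward 3.0 m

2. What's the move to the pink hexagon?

turn right 48°, forward 5.1 m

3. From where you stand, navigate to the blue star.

turn left 92°, forward 4.3 m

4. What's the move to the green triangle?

turn right 41°, forward 7.0 m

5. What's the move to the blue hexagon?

turn left 128°, forward 4.8 m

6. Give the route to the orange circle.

turn left 71°, forward 2.2 m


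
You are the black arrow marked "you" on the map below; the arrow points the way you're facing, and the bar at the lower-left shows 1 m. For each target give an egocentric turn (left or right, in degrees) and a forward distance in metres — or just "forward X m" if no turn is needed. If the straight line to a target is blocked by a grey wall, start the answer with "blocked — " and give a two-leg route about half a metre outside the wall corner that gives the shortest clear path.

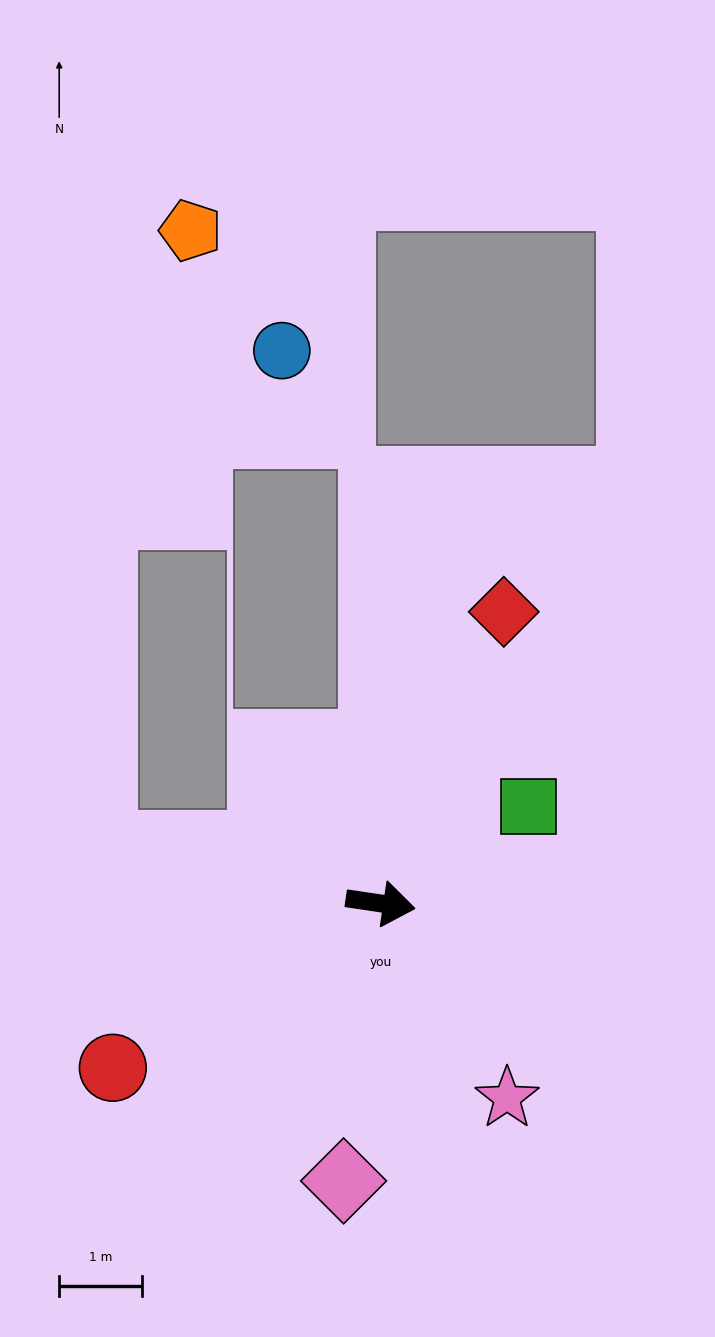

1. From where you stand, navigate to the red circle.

turn right 140°, forward 3.8 m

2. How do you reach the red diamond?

turn left 76°, forward 3.8 m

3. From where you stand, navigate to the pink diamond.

turn right 89°, forward 3.4 m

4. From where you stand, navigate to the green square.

turn left 42°, forward 2.1 m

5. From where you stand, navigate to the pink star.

turn right 49°, forward 2.8 m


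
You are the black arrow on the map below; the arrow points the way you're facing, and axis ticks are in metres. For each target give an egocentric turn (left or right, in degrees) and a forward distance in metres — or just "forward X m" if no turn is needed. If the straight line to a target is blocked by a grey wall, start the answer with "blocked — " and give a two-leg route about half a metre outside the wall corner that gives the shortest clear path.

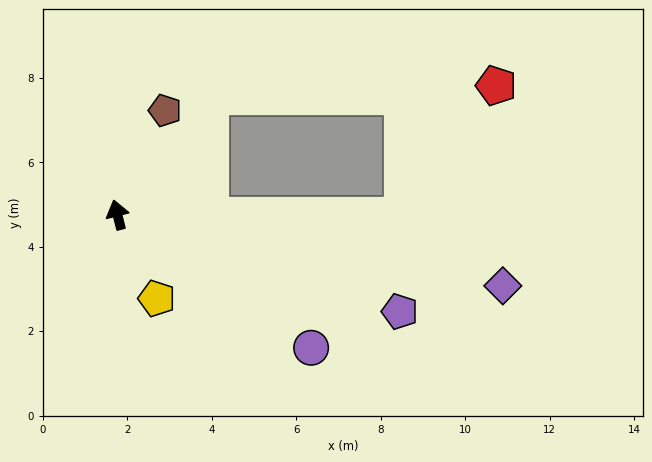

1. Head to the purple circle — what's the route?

turn right 139°, forward 5.6 m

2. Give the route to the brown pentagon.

turn right 39°, forward 2.7 m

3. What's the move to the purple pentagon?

turn right 123°, forward 7.1 m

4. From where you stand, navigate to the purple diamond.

turn right 115°, forward 9.3 m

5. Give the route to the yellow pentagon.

turn right 169°, forward 2.2 m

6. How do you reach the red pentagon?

blocked — turn right 53°, forward 3.6 m, then turn right 49°, forward 6.8 m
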